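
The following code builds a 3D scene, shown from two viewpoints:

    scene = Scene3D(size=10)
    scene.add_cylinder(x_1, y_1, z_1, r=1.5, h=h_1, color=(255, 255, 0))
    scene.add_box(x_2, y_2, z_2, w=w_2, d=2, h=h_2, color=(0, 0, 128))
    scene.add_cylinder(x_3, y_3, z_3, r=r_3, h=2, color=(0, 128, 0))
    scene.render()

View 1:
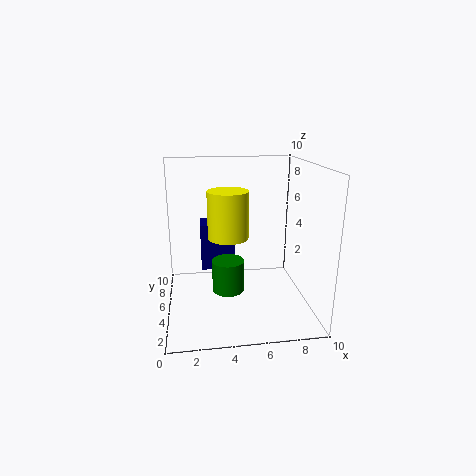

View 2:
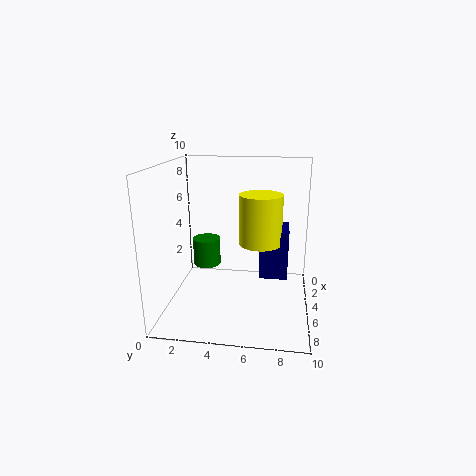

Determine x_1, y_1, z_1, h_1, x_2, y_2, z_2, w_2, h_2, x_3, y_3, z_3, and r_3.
x_1 = 4.5
y_1 = 6.5
z_1 = 4.5
h_1 = 3.5
x_2 = 2.5
y_2 = 6.5
z_2 = 2
w_2 = 2.5
h_2 = 3.5
x_3 = 4
y_3 = 2.5
z_3 = 2.5
r_3 = 1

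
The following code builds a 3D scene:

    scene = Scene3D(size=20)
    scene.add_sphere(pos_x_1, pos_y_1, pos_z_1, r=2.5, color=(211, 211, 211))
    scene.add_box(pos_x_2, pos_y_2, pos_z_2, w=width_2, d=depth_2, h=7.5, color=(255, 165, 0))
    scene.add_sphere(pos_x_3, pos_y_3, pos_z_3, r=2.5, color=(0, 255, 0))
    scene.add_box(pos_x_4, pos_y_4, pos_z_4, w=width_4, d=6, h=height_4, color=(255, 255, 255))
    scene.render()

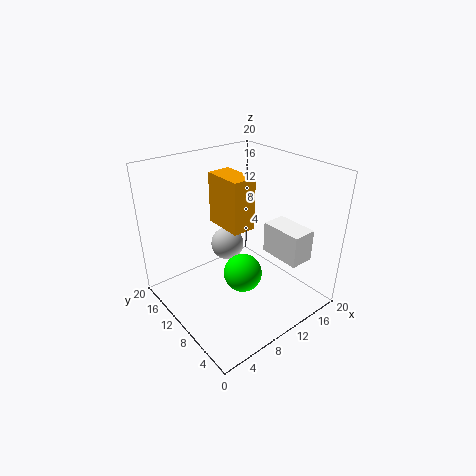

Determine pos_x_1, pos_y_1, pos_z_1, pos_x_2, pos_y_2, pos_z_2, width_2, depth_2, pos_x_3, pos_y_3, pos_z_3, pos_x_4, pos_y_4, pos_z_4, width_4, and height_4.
pos_x_1 = 11.5
pos_y_1 = 14.5
pos_z_1 = 6.5
pos_x_2 = 9.5
pos_y_2 = 10
pos_z_2 = 10.5
width_2 = 3.5
depth_2 = 6
pos_x_3 = 8
pos_y_3 = 6.5
pos_z_3 = 7
pos_x_4 = 14
pos_y_4 = 3
pos_z_4 = 7
width_4 = 3.5
height_4 = 4.5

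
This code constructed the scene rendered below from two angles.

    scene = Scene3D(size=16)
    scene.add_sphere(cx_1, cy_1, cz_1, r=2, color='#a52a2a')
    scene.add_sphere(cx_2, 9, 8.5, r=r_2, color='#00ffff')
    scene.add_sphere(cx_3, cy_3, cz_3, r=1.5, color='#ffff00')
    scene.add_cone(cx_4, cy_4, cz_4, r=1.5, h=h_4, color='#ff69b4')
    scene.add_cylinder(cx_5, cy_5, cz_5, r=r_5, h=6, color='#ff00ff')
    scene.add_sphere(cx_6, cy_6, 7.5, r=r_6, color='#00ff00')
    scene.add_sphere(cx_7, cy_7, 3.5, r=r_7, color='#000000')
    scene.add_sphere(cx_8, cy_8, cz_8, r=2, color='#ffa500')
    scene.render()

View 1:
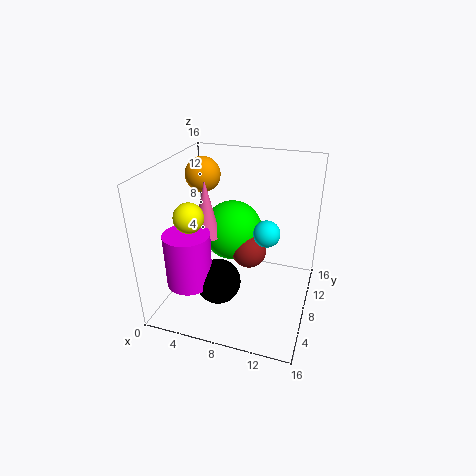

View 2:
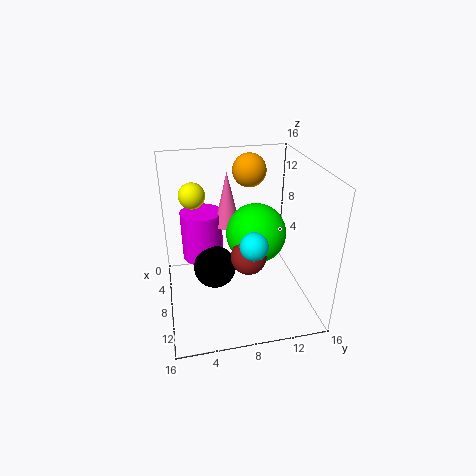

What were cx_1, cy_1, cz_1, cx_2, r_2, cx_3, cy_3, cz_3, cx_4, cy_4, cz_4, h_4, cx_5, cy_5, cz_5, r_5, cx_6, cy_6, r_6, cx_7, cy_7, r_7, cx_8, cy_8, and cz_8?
cx_1 = 9
cy_1 = 9
cz_1 = 6
cx_2 = 11
r_2 = 1.5
cx_3 = 4.5
cy_3 = 3.5
cz_3 = 12
cx_4 = 4.5
cy_4 = 7.5
cz_4 = 8
h_4 = 6.5
cx_5 = 3.5
cy_5 = 4.5
cz_5 = 3.5
r_5 = 2.5
cx_6 = 6.5
cy_6 = 10.5
r_6 = 3.5
cx_7 = 6.5
cy_7 = 5.5
r_7 = 2.5
cx_8 = 3
cy_8 = 10.5
cz_8 = 14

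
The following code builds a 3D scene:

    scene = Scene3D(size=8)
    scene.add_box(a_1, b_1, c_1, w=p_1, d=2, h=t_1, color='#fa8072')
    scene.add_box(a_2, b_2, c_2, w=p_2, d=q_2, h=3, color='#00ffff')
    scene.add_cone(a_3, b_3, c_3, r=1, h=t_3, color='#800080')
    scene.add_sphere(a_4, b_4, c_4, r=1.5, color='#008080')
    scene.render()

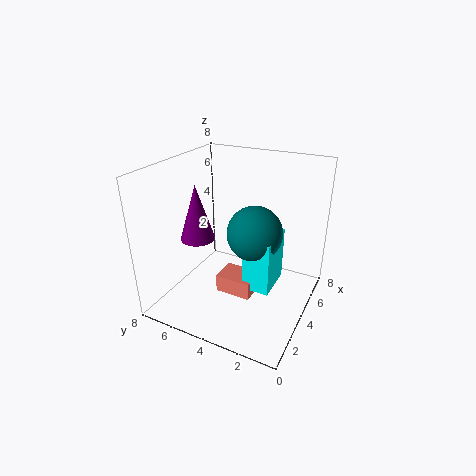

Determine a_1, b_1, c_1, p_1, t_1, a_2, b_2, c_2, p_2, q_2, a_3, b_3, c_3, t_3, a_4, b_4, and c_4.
a_1 = 2.75; b_1 = 2.75; c_1 = 1; p_1 = 1.5; t_1 = 1; a_2 = 3; b_2 = 1.75; c_2 = 1.5; p_2 = 2.25; q_2 = 1.5; a_3 = 3.75; b_3 = 6.5; c_3 = 3.5; t_3 = 3.25; a_4 = 4; b_4 = 3; c_4 = 4.5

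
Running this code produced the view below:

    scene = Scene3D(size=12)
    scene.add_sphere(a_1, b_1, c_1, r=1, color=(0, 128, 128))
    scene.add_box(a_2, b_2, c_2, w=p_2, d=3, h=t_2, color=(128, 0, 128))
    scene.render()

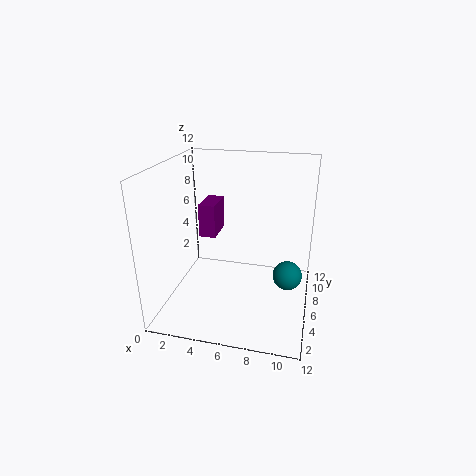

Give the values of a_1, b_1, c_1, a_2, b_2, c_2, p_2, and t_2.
a_1 = 10.5
b_1 = 2
c_1 = 5.5
a_2 = 2
b_2 = 7.5
c_2 = 5
p_2 = 1.5
t_2 = 3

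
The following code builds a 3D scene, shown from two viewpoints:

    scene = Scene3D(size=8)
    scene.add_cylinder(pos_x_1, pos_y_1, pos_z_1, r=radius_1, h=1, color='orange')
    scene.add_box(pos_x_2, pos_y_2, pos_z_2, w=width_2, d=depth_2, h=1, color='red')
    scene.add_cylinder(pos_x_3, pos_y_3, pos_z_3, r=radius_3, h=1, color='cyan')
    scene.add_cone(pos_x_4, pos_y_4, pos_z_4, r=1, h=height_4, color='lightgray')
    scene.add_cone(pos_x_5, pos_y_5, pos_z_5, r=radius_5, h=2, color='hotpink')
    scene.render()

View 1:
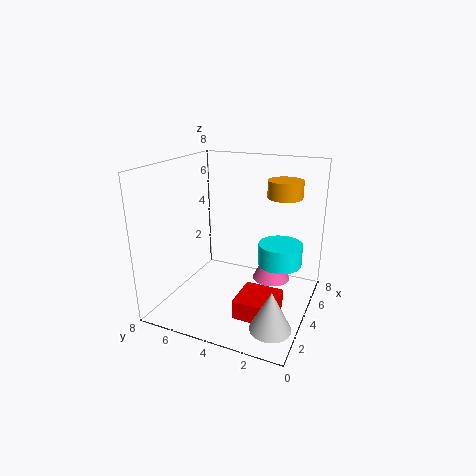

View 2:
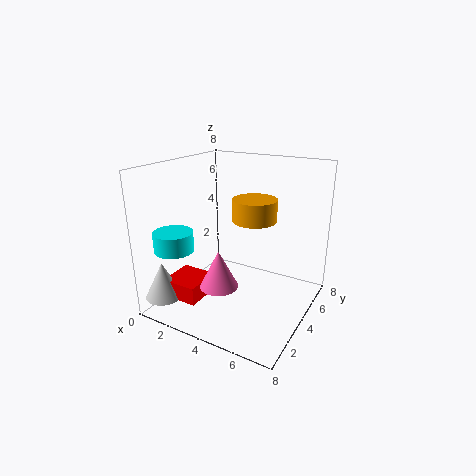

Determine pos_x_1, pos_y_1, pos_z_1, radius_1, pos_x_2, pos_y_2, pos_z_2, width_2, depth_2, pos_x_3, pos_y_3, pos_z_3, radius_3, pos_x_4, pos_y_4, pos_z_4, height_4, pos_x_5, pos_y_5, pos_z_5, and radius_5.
pos_x_1 = 6, pos_y_1 = 2, pos_z_1 = 6, radius_1 = 1, pos_x_2 = 1, pos_y_2 = 1, pos_z_2 = 1, width_2 = 2, depth_2 = 2, pos_x_3 = 2, pos_y_3 = 1, pos_z_3 = 4, radius_3 = 1, pos_x_4 = 1, pos_y_4 = 1, pos_z_4 = 1, height_4 = 2, pos_x_5 = 4, pos_y_5 = 2, pos_z_5 = 2, radius_5 = 1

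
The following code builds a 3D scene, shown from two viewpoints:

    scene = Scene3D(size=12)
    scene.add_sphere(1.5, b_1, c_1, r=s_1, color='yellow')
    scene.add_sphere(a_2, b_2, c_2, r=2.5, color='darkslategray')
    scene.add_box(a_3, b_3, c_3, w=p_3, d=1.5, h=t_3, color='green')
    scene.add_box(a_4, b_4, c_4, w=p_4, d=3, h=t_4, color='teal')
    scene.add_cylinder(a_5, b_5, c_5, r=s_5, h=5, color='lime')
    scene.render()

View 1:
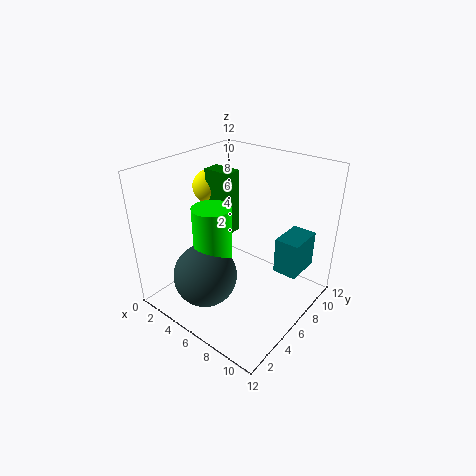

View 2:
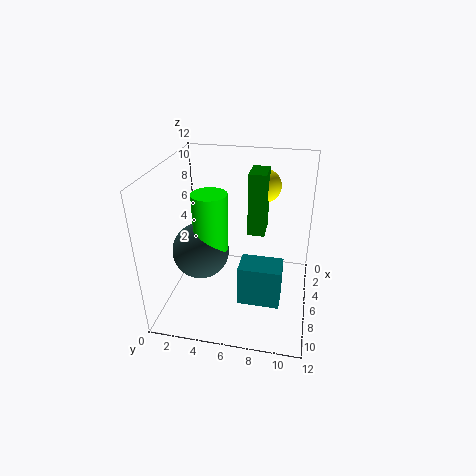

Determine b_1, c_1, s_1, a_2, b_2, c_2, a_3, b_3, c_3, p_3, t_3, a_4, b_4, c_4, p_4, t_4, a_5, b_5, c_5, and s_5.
b_1 = 7.5; c_1 = 9; s_1 = 1.5; a_2 = 5.5; b_2 = 2.5; c_2 = 4; a_3 = 2; b_3 = 6.5; c_3 = 5.5; p_3 = 2.5; t_3 = 5.5; a_4 = 9; b_4 = 7; c_4 = 3.5; p_4 = 2; t_4 = 3; a_5 = 5.5; b_5 = 3.5; c_5 = 4.5; s_5 = 1.5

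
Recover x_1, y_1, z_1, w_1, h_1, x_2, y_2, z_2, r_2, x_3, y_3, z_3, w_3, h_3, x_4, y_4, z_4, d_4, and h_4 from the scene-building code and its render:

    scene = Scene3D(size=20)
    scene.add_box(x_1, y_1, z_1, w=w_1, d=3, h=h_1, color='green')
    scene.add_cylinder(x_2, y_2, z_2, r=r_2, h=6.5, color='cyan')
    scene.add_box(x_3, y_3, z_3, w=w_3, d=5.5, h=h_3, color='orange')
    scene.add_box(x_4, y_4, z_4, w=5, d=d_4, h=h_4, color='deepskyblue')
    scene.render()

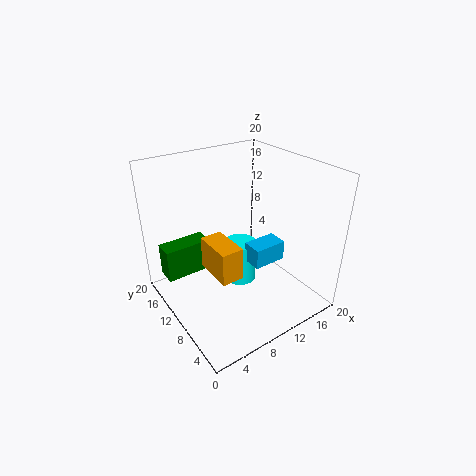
x_1 = 1.5, y_1 = 15.5, z_1 = 2.5, w_1 = 7, h_1 = 5, x_2 = 12.5, y_2 = 13, z_2 = 0.5, r_2 = 2.5, x_3 = 5, y_3 = 6, z_3 = 6.5, w_3 = 3, h_3 = 4.5, x_4 = 12, y_4 = 8, z_4 = 5, d_4 = 3, h_4 = 3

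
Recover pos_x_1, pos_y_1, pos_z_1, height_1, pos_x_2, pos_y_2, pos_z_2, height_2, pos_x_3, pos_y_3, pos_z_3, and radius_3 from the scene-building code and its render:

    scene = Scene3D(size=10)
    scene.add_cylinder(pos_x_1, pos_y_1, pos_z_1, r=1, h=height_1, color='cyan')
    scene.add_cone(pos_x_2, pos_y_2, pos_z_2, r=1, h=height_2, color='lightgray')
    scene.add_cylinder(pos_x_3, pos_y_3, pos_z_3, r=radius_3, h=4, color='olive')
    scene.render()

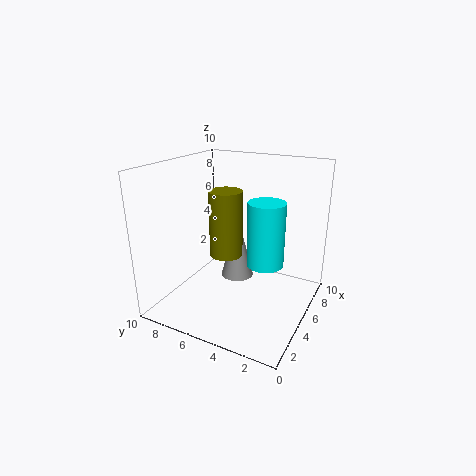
pos_x_1 = 1.5, pos_y_1 = 1.5, pos_z_1 = 5.5, height_1 = 3.5, pos_x_2 = 3, pos_y_2 = 4, pos_z_2 = 3.5, height_2 = 4, pos_x_3 = 2.5, pos_y_3 = 4.5, pos_z_3 = 5, radius_3 = 1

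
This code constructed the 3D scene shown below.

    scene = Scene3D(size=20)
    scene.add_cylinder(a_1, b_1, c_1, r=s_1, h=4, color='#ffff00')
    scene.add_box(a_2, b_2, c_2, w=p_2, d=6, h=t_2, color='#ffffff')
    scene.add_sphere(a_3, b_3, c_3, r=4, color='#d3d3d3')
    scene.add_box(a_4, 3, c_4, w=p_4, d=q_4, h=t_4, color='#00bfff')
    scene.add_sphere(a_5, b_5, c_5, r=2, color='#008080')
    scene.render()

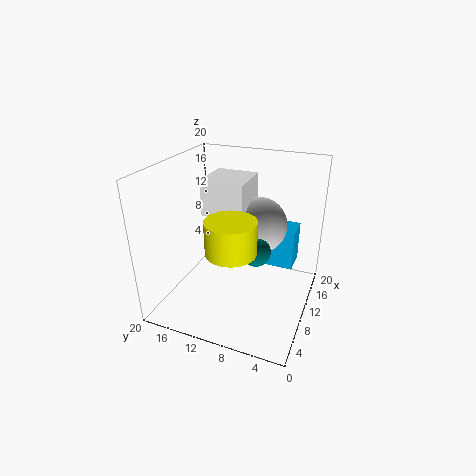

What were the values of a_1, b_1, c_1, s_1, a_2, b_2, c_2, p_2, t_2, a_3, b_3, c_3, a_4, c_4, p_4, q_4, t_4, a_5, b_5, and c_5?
a_1 = 3; b_1 = 8; c_1 = 12; s_1 = 3; a_2 = 9; b_2 = 9; c_2 = 13; p_2 = 6; t_2 = 5; a_3 = 13; b_3 = 8; c_3 = 11; a_4 = 14; c_4 = 4; p_4 = 4; q_4 = 5; t_4 = 6; a_5 = 9; b_5 = 7; c_5 = 9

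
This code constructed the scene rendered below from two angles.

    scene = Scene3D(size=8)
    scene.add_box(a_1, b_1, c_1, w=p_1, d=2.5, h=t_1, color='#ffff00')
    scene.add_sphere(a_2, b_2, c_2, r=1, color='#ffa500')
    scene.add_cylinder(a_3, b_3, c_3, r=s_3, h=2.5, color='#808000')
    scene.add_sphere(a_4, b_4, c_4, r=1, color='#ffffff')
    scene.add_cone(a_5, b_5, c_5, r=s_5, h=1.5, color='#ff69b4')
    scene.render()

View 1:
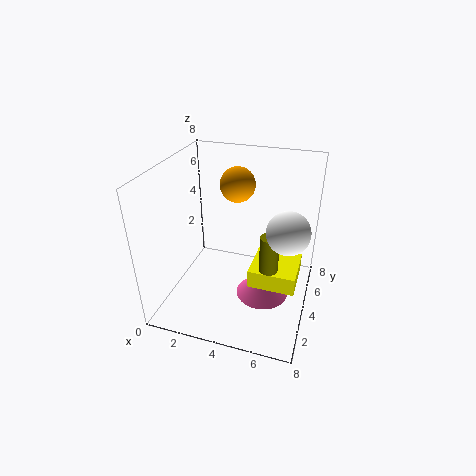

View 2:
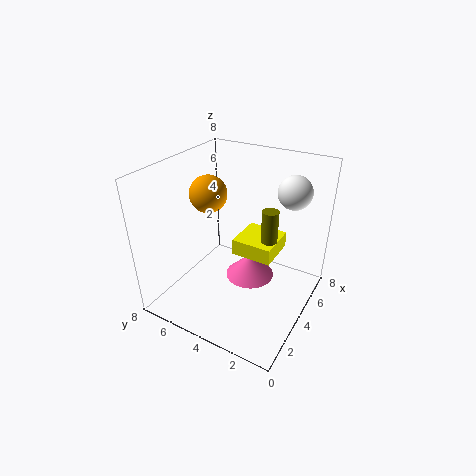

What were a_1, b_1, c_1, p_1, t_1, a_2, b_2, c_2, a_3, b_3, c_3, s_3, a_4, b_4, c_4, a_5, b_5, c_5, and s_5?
a_1 = 5, b_1 = 2.5, c_1 = 2, p_1 = 2.5, t_1 = 1, a_2 = 3.5, b_2 = 5.5, c_2 = 6.5, a_3 = 6, b_3 = 3, c_3 = 2.5, s_3 = 0.5, a_4 = 7, b_4 = 2, c_4 = 6, a_5 = 5.5, b_5 = 4, c_5 = 0.5, s_5 = 1.5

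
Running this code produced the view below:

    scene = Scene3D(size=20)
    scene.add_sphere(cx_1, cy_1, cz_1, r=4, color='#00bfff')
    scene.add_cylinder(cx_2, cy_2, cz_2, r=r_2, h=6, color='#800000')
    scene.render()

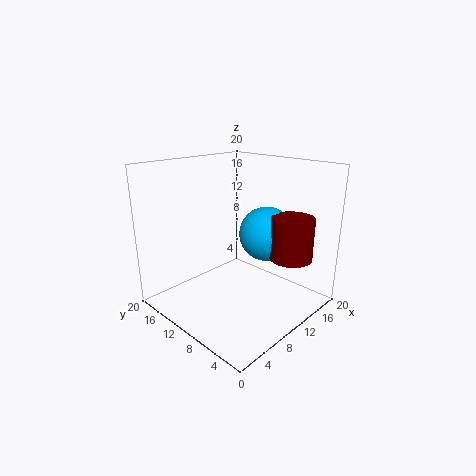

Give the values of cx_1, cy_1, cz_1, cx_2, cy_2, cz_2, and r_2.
cx_1 = 15
cy_1 = 9
cz_1 = 9.5
cx_2 = 15
cy_2 = 4.5
cz_2 = 7
r_2 = 3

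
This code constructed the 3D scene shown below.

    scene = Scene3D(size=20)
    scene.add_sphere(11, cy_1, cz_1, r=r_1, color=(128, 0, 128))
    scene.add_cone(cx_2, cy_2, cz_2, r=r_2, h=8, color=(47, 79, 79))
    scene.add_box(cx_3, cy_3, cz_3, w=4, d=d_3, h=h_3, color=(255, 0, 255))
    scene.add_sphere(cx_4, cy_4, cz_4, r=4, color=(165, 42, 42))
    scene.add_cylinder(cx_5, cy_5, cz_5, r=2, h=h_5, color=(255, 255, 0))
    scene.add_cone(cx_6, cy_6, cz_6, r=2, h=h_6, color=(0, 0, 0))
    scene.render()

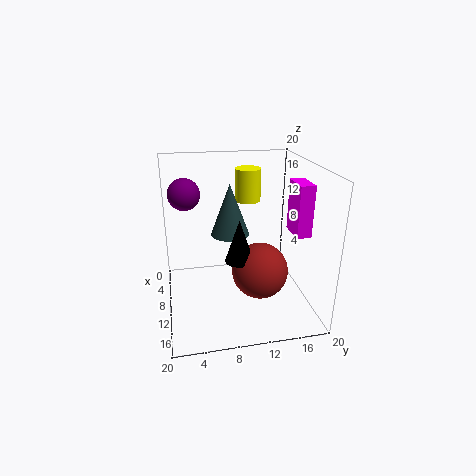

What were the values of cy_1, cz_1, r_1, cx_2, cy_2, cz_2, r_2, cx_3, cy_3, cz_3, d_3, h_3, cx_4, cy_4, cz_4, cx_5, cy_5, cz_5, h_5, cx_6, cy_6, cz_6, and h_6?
cy_1 = 3
cz_1 = 17
r_1 = 2
cx_2 = 4
cy_2 = 10
cz_2 = 8
r_2 = 3
cx_3 = 10
cy_3 = 17
cz_3 = 11
d_3 = 2
h_3 = 7
cx_4 = 11
cy_4 = 13
cz_4 = 5
cx_5 = 3
cy_5 = 13
cz_5 = 13
h_5 = 5
cx_6 = 11
cy_6 = 10
cz_6 = 7
h_6 = 6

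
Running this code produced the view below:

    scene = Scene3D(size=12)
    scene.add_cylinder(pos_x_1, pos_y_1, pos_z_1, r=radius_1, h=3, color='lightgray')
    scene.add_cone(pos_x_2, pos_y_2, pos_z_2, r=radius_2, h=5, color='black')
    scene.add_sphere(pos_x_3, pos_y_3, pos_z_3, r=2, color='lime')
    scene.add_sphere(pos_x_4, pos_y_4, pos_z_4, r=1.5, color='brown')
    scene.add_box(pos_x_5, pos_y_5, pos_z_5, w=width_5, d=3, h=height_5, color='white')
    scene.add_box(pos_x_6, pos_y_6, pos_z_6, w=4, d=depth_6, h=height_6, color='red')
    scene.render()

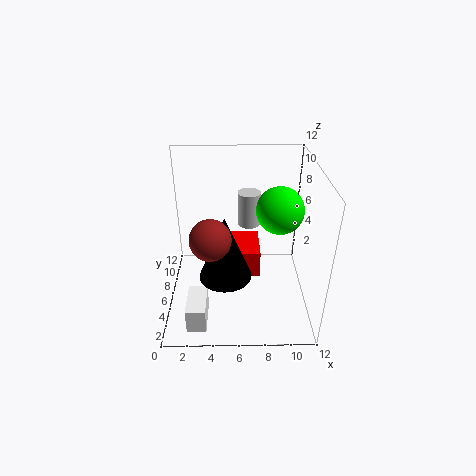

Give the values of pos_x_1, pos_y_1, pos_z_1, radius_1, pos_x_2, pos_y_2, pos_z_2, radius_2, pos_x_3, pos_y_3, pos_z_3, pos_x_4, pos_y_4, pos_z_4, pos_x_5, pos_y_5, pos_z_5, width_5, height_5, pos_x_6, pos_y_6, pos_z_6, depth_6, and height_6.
pos_x_1 = 7, pos_y_1 = 8.5, pos_z_1 = 6, radius_1 = 1, pos_x_2 = 5, pos_y_2 = 3, pos_z_2 = 4.5, radius_2 = 2, pos_x_3 = 9.5, pos_y_3 = 7, pos_z_3 = 8, pos_x_4 = 4, pos_y_4 = 2.5, pos_z_4 = 8, pos_x_5 = 2, pos_y_5 = 0.5, pos_z_5 = 1, width_5 = 1.5, height_5 = 2, pos_x_6 = 4, pos_y_6 = 6.5, pos_z_6 = 1.5, depth_6 = 4, height_6 = 2.5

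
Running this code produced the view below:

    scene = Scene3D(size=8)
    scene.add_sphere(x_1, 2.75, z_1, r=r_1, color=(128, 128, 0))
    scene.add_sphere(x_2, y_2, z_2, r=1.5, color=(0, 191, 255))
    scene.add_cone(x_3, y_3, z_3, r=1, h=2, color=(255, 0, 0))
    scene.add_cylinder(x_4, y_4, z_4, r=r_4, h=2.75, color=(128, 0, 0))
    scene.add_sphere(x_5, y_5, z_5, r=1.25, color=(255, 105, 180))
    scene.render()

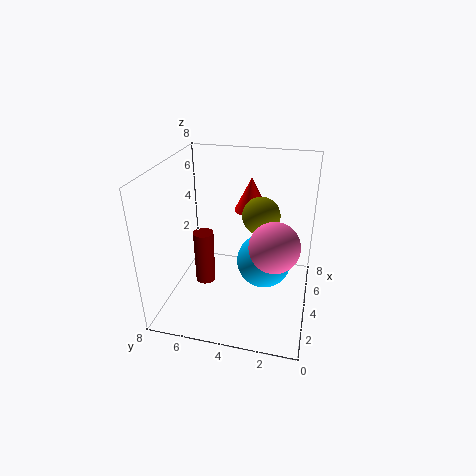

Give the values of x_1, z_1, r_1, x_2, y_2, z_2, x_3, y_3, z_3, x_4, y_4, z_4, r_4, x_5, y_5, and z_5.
x_1 = 4
z_1 = 5.5
r_1 = 1
x_2 = 4
y_2 = 2.5
z_2 = 2.75
x_3 = 6.25
y_3 = 3.75
z_3 = 4.75
x_4 = 2
y_4 = 5.25
z_4 = 2.5
r_4 = 0.5
x_5 = 2.25
y_5 = 1.75
z_5 = 4.75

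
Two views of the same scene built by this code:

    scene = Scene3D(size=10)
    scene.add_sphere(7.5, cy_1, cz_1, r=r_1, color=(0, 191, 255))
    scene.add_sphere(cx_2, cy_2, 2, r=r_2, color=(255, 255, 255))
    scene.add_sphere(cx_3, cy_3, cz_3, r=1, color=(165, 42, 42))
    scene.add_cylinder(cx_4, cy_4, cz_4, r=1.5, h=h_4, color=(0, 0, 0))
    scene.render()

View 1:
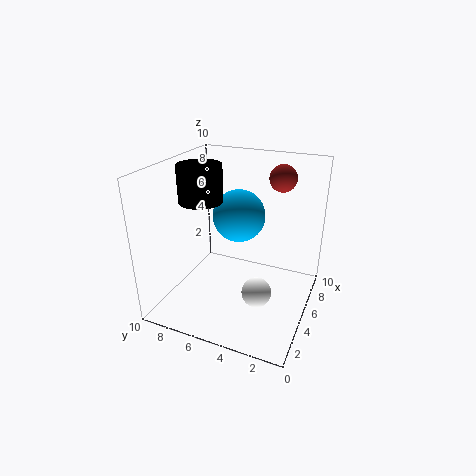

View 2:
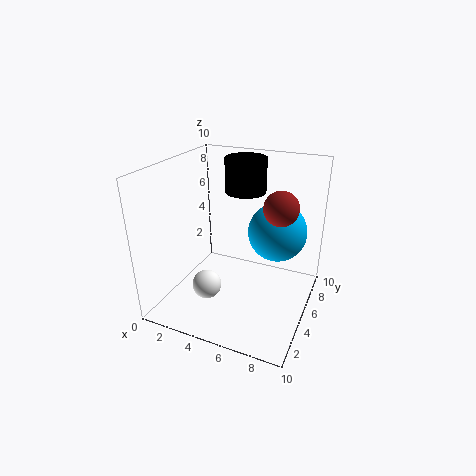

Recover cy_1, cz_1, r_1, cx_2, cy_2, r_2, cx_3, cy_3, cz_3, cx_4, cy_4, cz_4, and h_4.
cy_1 = 6
cz_1 = 5.5
r_1 = 2
cx_2 = 3.5
cy_2 = 3
r_2 = 1
cx_3 = 8.5
cy_3 = 3
cz_3 = 8.5
cx_4 = 4.5
cy_4 = 7.5
cz_4 = 7.5
h_4 = 2.5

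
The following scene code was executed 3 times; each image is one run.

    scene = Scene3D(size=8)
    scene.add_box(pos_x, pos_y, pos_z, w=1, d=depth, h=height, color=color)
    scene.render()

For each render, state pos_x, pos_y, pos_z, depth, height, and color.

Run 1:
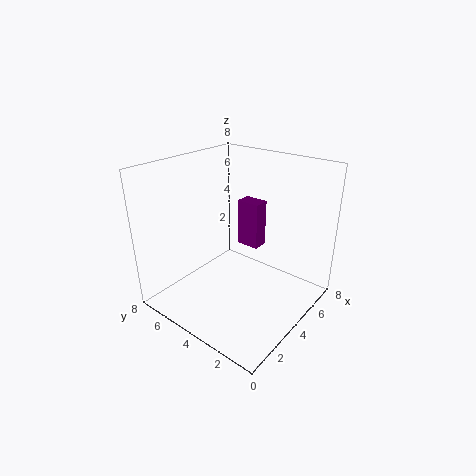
pos_x = 6.5; pos_y = 4.5; pos_z = 2; depth = 1.5; height = 3; color = 'purple'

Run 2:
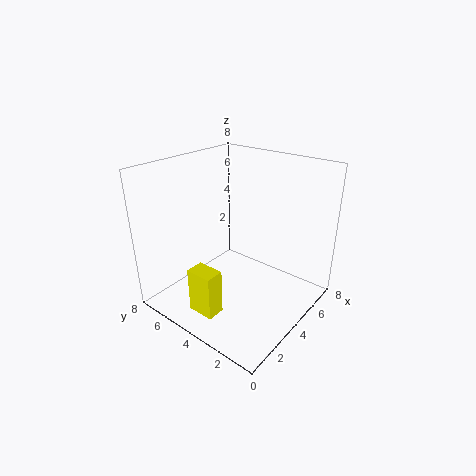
pos_x = 1; pos_y = 3.5; pos_z = 0.5; depth = 1.5; height = 2.5; color = 'yellow'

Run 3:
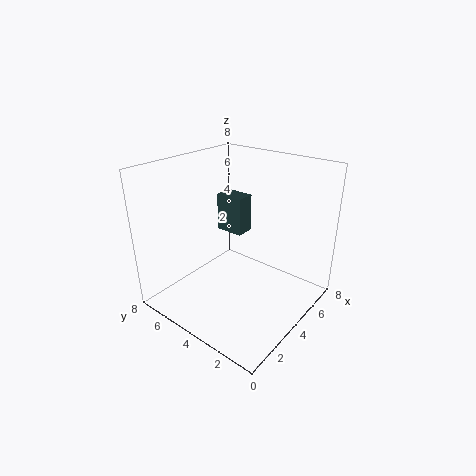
pos_x = 3.5; pos_y = 3.5; pos_z = 4.5; depth = 1.5; height = 2; color = 'darkslategray'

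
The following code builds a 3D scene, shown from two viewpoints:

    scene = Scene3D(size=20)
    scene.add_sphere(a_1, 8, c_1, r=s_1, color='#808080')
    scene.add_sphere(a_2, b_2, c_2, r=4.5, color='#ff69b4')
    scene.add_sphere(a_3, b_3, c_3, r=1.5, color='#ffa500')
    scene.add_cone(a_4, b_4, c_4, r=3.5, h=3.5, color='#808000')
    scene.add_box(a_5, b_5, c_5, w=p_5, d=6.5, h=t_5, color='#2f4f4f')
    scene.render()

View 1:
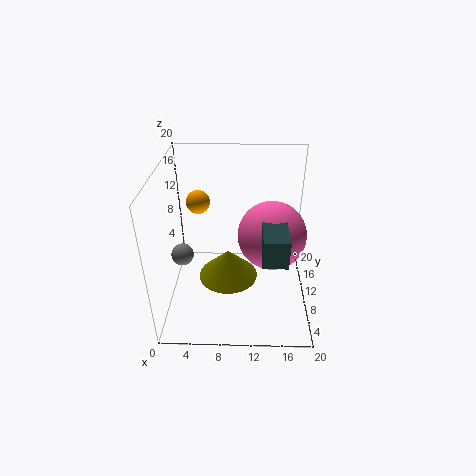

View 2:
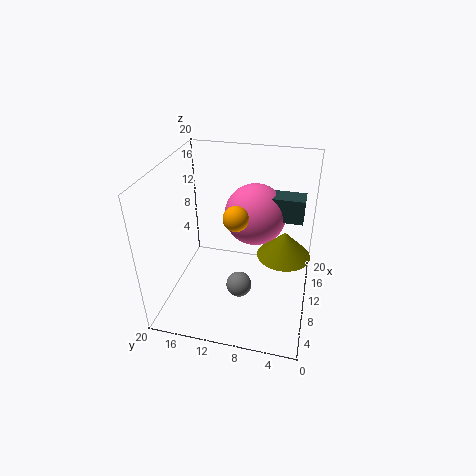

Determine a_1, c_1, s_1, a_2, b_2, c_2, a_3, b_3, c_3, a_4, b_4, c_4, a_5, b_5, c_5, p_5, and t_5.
a_1 = 2.5; c_1 = 8.5; s_1 = 1.5; a_2 = 14.5; b_2 = 8.5; c_2 = 11.5; a_3 = 5; b_3 = 9; c_3 = 16; a_4 = 9; b_4 = 3.5; c_4 = 9; a_5 = 13; b_5 = 1.5; c_5 = 11.5; p_5 = 3; t_5 = 3.5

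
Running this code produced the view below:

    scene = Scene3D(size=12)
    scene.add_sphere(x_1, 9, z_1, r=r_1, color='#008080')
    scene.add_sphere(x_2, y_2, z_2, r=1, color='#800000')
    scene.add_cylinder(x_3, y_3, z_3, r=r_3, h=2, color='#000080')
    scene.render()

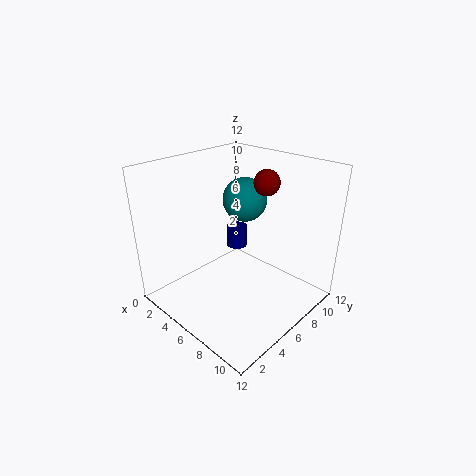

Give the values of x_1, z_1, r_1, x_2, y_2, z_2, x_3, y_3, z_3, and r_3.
x_1 = 4
z_1 = 8
r_1 = 2
x_2 = 8
y_2 = 7
z_2 = 11
x_3 = 3
y_3 = 9
z_3 = 3
r_3 = 1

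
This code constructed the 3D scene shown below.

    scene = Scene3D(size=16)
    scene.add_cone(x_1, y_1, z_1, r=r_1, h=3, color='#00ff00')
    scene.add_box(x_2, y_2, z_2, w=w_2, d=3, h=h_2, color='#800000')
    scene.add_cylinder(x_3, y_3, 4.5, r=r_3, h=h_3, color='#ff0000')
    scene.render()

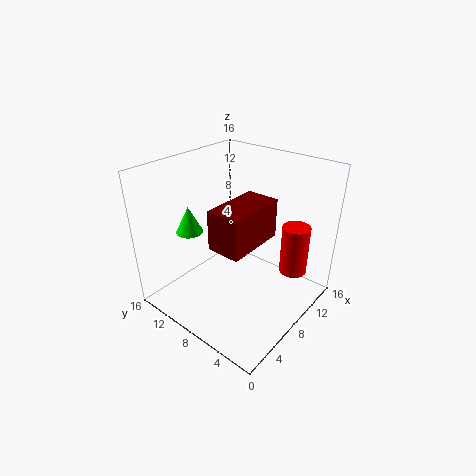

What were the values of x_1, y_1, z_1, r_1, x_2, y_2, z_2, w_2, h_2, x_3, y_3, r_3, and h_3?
x_1 = 5; y_1 = 12.5; z_1 = 8.5; r_1 = 1.5; x_2 = 0.5; y_2 = 2; z_2 = 11.5; w_2 = 5.5; h_2 = 3.5; x_3 = 11; y_3 = 2.5; r_3 = 1.5; h_3 = 5.5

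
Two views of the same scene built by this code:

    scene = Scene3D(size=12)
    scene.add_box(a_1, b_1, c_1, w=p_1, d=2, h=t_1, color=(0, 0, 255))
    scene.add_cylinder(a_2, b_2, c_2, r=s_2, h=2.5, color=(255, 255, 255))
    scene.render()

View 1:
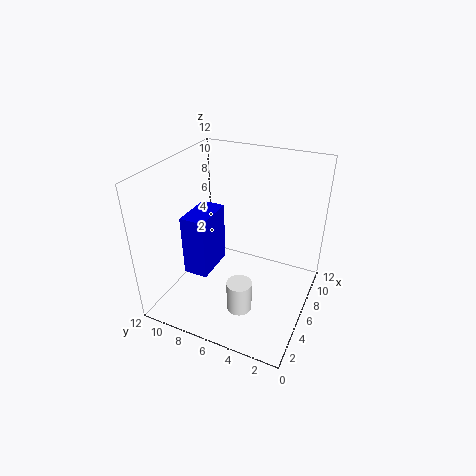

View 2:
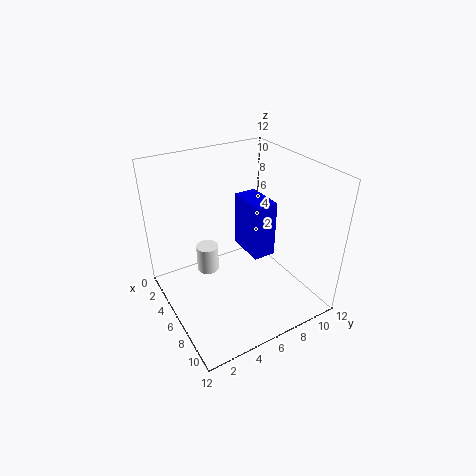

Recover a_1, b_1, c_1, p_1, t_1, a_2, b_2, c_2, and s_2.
a_1 = 3, b_1 = 7.5, c_1 = 3.5, p_1 = 3.5, t_1 = 5, a_2 = 3, b_2 = 4.5, c_2 = 1.5, s_2 = 1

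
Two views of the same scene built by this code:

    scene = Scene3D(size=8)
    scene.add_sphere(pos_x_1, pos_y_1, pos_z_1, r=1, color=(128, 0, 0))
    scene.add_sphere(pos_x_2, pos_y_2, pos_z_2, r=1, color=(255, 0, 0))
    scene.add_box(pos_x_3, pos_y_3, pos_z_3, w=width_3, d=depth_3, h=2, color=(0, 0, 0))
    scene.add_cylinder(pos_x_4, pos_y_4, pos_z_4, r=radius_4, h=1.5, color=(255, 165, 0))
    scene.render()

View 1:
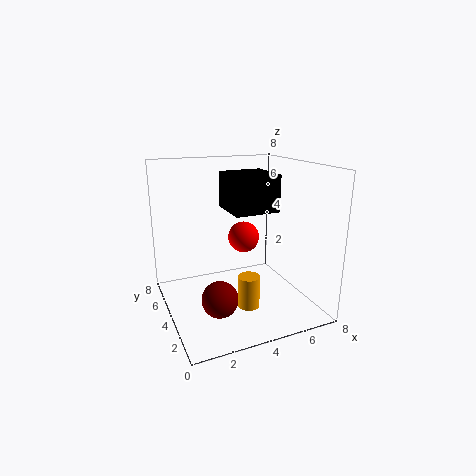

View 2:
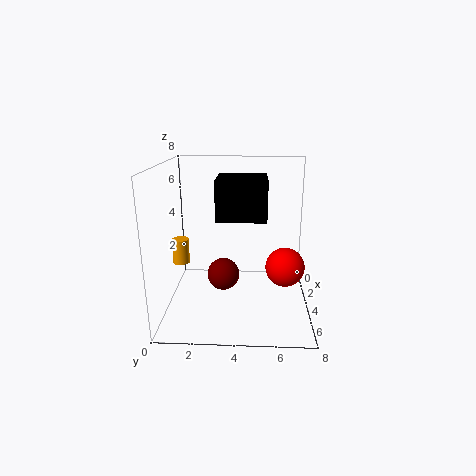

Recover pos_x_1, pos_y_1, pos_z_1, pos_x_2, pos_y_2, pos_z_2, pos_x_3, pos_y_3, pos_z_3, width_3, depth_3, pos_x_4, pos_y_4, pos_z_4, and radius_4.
pos_x_1 = 2.5; pos_y_1 = 3; pos_z_1 = 1; pos_x_2 = 5.5; pos_y_2 = 6.5; pos_z_2 = 3; pos_x_3 = 3.5; pos_y_3 = 3; pos_z_3 = 5.5; width_3 = 2.5; depth_3 = 2.5; pos_x_4 = 3; pos_y_4 = 0.5; pos_z_4 = 2; radius_4 = 0.5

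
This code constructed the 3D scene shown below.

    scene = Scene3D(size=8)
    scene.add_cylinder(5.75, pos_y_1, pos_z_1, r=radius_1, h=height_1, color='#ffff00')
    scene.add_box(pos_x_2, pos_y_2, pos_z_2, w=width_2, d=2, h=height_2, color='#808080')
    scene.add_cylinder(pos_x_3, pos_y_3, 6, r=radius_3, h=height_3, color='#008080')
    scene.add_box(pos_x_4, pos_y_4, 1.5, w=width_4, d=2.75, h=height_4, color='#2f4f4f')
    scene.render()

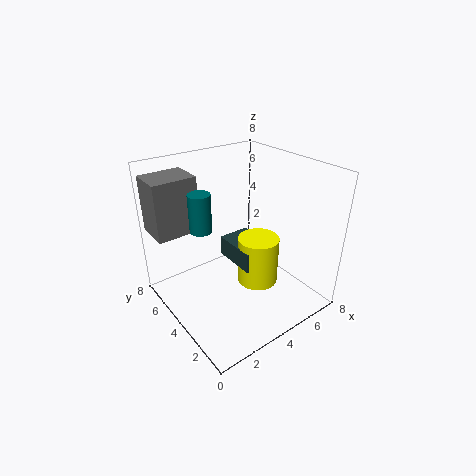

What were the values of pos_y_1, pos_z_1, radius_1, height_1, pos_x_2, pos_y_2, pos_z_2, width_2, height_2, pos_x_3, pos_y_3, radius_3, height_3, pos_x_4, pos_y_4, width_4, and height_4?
pos_y_1 = 4.25; pos_z_1 = 0.25; radius_1 = 1.25; height_1 = 3; pos_x_2 = 0.25; pos_y_2 = 6; pos_z_2 = 4; width_2 = 2.5; height_2 = 3.25; pos_x_3 = 1; pos_y_3 = 2.75; radius_3 = 0.5; height_3 = 1.75; pos_x_4 = 4.5; pos_y_4 = 3.75; width_4 = 2; height_4 = 1.25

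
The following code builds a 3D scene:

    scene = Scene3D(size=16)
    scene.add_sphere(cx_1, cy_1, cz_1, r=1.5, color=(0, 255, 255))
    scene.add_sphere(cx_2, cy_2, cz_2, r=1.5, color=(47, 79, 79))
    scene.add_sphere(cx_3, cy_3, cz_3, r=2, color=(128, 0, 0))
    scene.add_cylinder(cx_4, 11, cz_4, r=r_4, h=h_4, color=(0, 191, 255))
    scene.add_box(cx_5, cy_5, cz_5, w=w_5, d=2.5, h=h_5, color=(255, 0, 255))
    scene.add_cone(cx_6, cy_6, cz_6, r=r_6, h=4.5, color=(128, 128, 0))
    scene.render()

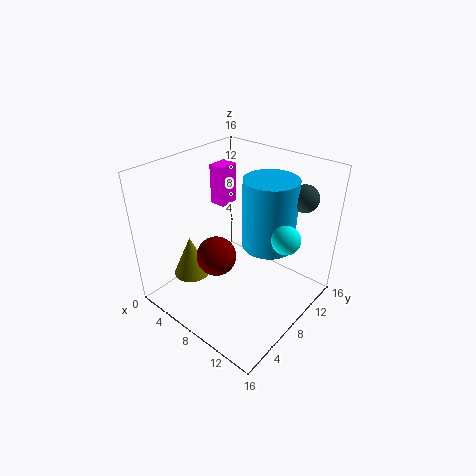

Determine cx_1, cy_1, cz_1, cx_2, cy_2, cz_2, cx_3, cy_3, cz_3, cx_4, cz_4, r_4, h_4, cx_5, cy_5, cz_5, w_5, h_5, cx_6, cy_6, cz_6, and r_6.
cx_1 = 13.5
cy_1 = 9
cz_1 = 9.5
cx_2 = 13
cy_2 = 13
cz_2 = 12.5
cx_3 = 8.5
cy_3 = 4
cz_3 = 8
cx_4 = 10
cz_4 = 6.5
r_4 = 3
h_4 = 8
cx_5 = 1
cy_5 = 11
cz_5 = 9
w_5 = 2
h_5 = 5
cx_6 = 4.5
cy_6 = 4
cz_6 = 4
r_6 = 2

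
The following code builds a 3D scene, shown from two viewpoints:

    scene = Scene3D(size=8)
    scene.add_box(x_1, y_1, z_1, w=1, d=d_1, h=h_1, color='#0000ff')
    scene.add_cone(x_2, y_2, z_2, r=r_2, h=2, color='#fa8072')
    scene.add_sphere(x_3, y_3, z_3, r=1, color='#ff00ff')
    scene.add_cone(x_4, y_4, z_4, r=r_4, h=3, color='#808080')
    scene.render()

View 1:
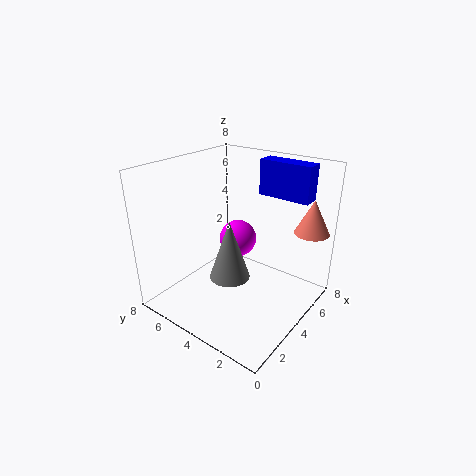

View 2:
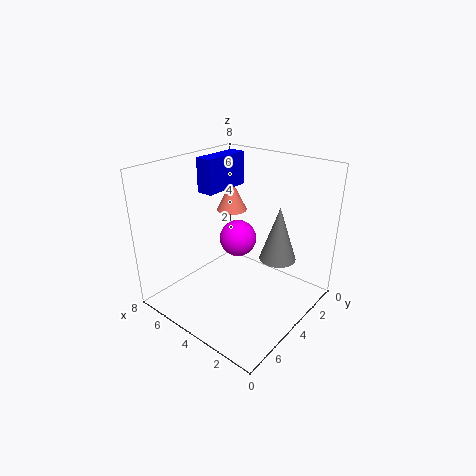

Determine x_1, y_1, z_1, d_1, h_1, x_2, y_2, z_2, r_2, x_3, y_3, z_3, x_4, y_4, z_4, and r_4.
x_1 = 6
y_1 = 1
z_1 = 6
d_1 = 3
h_1 = 2
x_2 = 7
y_2 = 1
z_2 = 4
r_2 = 1
x_3 = 4
y_3 = 4
z_3 = 4
x_4 = 2
y_4 = 3
z_4 = 3
r_4 = 1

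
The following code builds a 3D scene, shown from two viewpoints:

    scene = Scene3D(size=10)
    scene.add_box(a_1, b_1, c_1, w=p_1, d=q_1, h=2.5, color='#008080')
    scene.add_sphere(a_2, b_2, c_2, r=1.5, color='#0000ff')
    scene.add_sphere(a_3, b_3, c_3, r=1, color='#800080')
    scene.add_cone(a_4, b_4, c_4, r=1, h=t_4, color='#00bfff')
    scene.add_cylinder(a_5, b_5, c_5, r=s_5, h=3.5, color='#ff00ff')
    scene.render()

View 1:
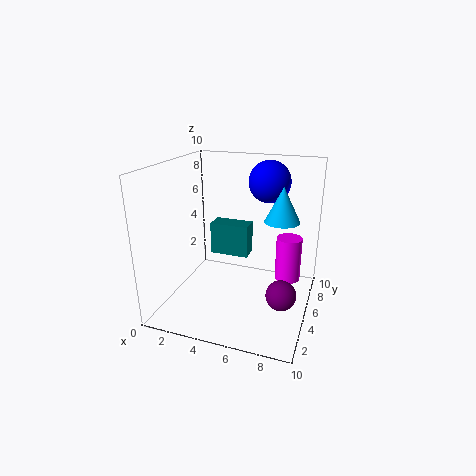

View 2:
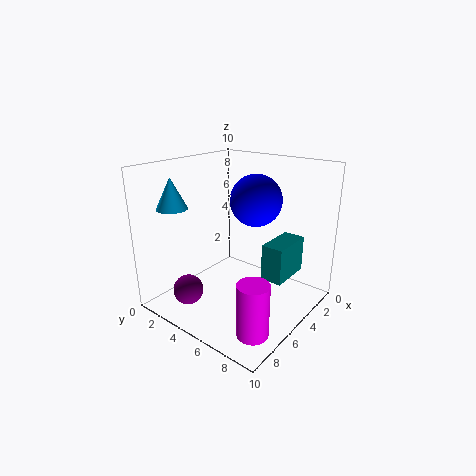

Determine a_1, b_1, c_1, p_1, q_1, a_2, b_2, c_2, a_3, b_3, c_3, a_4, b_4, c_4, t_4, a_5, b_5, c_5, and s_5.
a_1 = 2, b_1 = 7, c_1 = 2.5, p_1 = 3, q_1 = 1.5, a_2 = 6.5, b_2 = 7.5, c_2 = 8.5, a_3 = 8.5, b_3 = 3.5, c_3 = 2, a_4 = 8.5, b_4 = 2.5, c_4 = 7.5, t_4 = 2, a_5 = 8, b_5 = 8.5, c_5 = 0.5, s_5 = 1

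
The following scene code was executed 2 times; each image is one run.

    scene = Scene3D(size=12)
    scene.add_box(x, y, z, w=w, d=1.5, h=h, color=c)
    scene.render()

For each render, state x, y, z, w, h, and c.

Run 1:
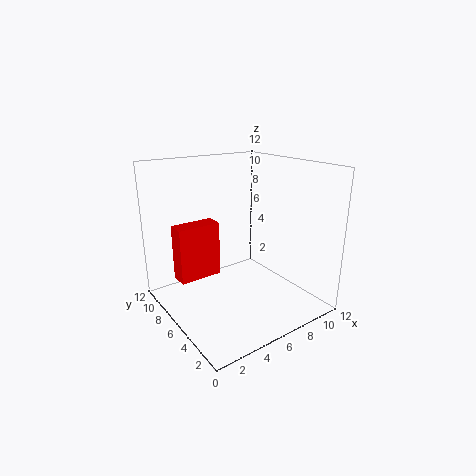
x = 1, y = 6.5, z = 3, w = 3.5, h = 4.5, c = 'red'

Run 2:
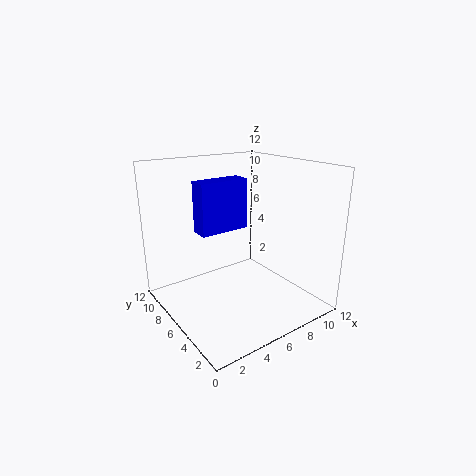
x = 2.5, y = 5.5, z = 7, w = 4, h = 4, c = 'blue'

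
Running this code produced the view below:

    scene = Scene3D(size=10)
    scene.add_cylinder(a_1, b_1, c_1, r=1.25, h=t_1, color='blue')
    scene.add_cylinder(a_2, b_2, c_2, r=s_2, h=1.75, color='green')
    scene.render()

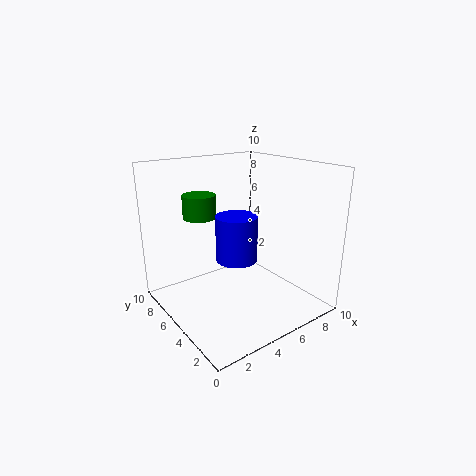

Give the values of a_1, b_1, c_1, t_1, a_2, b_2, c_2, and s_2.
a_1 = 3.25, b_1 = 2.75, c_1 = 4.75, t_1 = 2.75, a_2 = 4, b_2 = 8.5, c_2 = 5.75, s_2 = 1.25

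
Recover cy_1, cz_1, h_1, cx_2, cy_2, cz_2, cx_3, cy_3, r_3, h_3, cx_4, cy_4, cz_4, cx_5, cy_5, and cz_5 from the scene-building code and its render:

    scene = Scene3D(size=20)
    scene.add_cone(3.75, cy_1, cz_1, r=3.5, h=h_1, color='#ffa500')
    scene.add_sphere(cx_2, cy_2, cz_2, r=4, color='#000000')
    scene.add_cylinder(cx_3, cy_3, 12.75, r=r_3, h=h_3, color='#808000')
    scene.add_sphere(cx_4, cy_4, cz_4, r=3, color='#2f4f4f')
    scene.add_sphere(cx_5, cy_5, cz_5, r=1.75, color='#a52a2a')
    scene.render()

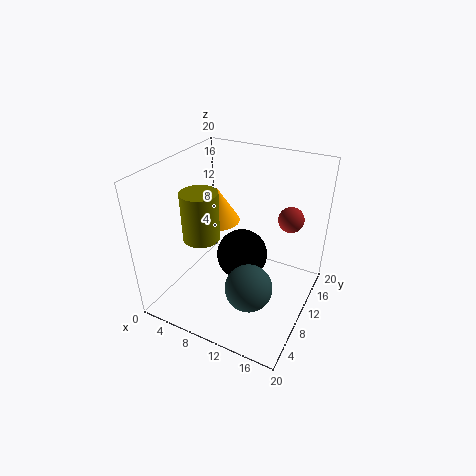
cy_1 = 15; cz_1 = 8.75; h_1 = 5.5; cx_2 = 8.5; cy_2 = 14.25; cz_2 = 4; cx_3 = 8; cy_3 = 4.25; r_3 = 2.25; h_3 = 6; cx_4 = 14.25; cy_4 = 4.75; cz_4 = 6.75; cx_5 = 16.25; cy_5 = 13.5; cz_5 = 12.75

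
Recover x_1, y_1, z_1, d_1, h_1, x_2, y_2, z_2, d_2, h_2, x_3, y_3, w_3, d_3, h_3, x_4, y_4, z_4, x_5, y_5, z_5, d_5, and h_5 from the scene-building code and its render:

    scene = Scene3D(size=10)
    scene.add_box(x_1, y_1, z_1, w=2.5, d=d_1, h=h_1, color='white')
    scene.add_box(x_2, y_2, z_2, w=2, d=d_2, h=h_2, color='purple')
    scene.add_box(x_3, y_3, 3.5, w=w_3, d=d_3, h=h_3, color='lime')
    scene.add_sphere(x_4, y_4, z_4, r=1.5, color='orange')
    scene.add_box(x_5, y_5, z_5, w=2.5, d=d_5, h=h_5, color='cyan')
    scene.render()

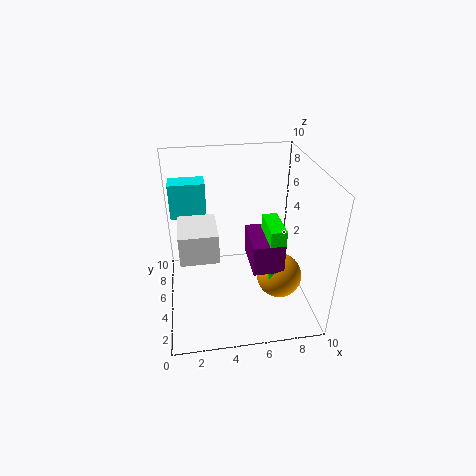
x_1 = 1
y_1 = 3
z_1 = 4.5
d_1 = 3
h_1 = 2
x_2 = 5.5
y_2 = 2
z_2 = 4
d_2 = 3
h_2 = 2
x_3 = 6.5
y_3 = 2
w_3 = 1
d_3 = 2.5
h_3 = 3.5
x_4 = 7.5
y_4 = 3
z_4 = 3
x_5 = 0.5
y_5 = 6.5
z_5 = 6
d_5 = 1.5
h_5 = 2.5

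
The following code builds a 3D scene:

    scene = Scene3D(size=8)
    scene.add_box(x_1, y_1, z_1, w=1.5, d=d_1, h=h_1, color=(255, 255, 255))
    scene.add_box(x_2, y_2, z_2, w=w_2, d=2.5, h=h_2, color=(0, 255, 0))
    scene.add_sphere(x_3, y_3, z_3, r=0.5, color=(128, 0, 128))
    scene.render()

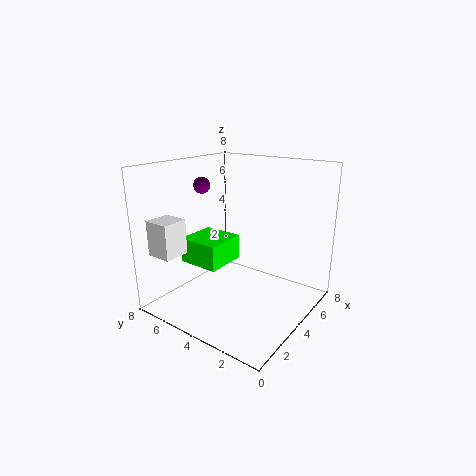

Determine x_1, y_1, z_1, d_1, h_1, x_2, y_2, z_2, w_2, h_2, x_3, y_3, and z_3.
x_1 = 1
y_1 = 6.5
z_1 = 3
d_1 = 1.5
h_1 = 2
x_2 = 3
y_2 = 5
z_2 = 2
w_2 = 2.5
h_2 = 1.5
x_3 = 4.5
y_3 = 7
z_3 = 6.5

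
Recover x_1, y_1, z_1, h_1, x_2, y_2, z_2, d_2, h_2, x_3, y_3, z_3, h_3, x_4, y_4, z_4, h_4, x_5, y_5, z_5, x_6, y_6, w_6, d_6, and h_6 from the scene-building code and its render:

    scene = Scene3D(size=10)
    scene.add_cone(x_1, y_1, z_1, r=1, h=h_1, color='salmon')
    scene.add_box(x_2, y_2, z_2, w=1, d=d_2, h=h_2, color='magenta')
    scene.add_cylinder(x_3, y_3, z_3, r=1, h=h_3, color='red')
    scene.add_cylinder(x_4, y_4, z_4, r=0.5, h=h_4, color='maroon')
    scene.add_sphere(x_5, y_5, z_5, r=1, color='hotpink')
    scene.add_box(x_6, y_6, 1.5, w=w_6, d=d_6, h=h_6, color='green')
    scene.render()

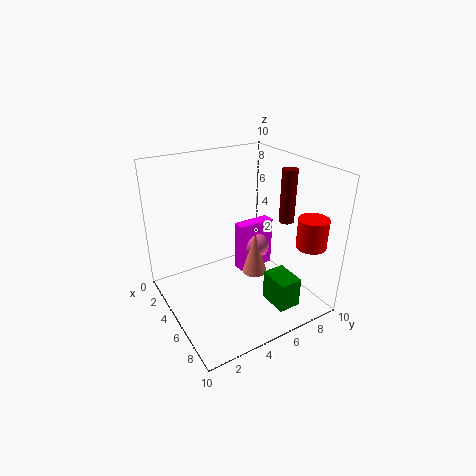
x_1 = 3.5; y_1 = 7.5; z_1 = 0.5; h_1 = 3.5; x_2 = 2; y_2 = 6.5; z_2 = 0.5; d_2 = 3; h_2 = 4; x_3 = 8.5; y_3 = 8.5; z_3 = 5; h_3 = 2; x_4 = 7; y_4 = 7.5; z_4 = 6.5; h_4 = 3.5; x_5 = 3; y_5 = 8; z_5 = 2.5; x_6 = 7.5; y_6 = 5.5; w_6 = 2; d_6 = 1.5; h_6 = 2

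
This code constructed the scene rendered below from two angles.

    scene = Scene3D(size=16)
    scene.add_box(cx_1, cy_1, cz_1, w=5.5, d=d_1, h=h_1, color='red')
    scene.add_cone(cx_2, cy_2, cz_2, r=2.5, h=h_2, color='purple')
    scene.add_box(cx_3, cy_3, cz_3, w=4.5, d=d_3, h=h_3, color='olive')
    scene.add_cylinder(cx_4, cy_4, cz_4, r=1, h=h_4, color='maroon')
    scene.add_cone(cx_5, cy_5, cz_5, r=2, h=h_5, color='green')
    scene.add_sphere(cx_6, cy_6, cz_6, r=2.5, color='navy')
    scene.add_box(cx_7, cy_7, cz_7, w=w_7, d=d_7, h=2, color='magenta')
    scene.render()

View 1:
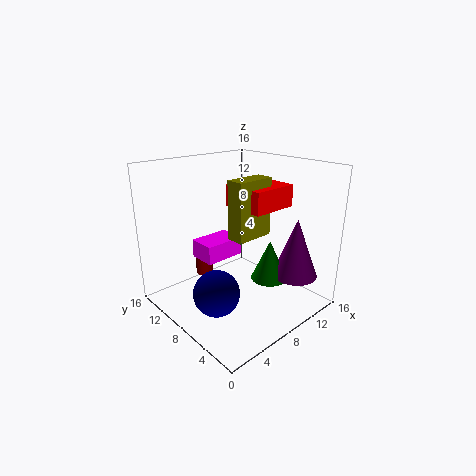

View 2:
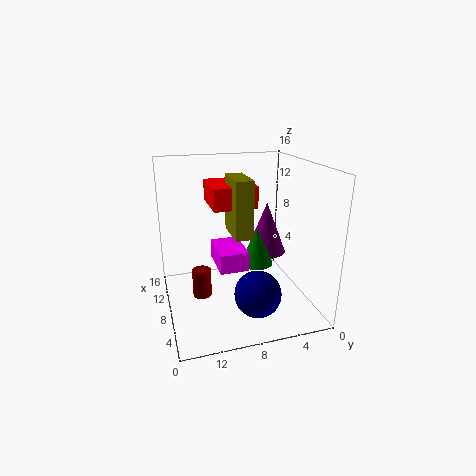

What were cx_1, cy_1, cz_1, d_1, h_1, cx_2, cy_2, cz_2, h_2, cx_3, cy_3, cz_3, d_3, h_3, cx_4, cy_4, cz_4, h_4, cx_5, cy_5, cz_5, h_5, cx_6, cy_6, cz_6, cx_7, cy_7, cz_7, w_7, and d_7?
cx_1 = 8.5, cy_1 = 5.5, cz_1 = 11, d_1 = 5, h_1 = 2.5, cx_2 = 12, cy_2 = 3, cz_2 = 4, h_2 = 6.5, cx_3 = 7, cy_3 = 6.5, cz_3 = 8, d_3 = 2, h_3 = 6.5, cx_4 = 6.5, cy_4 = 12.5, cz_4 = 2.5, h_4 = 3, cx_5 = 10, cy_5 = 5, cz_5 = 3.5, h_5 = 4.5, cx_6 = 4, cy_6 = 7, cz_6 = 3, cx_7 = 4, cy_7 = 8, cz_7 = 6, w_7 = 4.5, d_7 = 3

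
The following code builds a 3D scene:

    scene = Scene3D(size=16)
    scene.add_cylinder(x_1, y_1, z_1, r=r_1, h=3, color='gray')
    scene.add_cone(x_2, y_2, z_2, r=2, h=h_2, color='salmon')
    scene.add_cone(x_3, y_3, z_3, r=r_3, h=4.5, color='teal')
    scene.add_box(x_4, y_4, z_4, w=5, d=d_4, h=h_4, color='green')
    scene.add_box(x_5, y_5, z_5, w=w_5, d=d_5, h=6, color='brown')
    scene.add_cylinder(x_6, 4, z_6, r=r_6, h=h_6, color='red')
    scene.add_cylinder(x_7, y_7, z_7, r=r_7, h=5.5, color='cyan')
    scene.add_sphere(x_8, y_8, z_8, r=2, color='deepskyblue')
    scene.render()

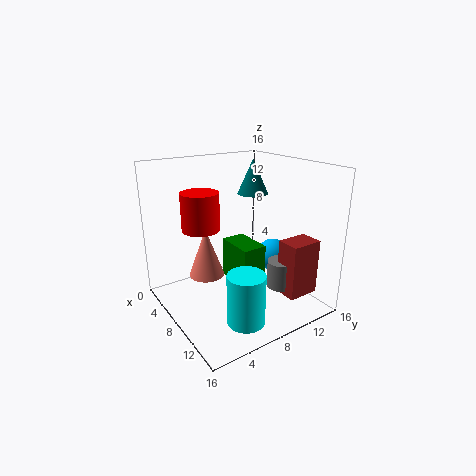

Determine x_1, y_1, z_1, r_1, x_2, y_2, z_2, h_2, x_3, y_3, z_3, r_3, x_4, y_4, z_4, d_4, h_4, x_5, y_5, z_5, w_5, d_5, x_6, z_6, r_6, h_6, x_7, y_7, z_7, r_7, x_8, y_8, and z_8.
x_1 = 12; y_1 = 11; z_1 = 3; r_1 = 1.5; x_2 = 6; y_2 = 5; z_2 = 3.5; h_2 = 5.5; x_3 = 2.5; y_3 = 14; z_3 = 11; r_3 = 2; x_4 = 3; y_4 = 9; z_4 = 1; d_4 = 3; h_4 = 5; x_5 = 12; y_5 = 10.5; z_5 = 2.5; w_5 = 2.5; d_5 = 3.5; x_6 = 7; z_6 = 9.5; r_6 = 2; h_6 = 4; x_7 = 12.5; y_7 = 6; z_7 = 0.5; r_7 = 2; x_8 = 7; y_8 = 14; z_8 = 4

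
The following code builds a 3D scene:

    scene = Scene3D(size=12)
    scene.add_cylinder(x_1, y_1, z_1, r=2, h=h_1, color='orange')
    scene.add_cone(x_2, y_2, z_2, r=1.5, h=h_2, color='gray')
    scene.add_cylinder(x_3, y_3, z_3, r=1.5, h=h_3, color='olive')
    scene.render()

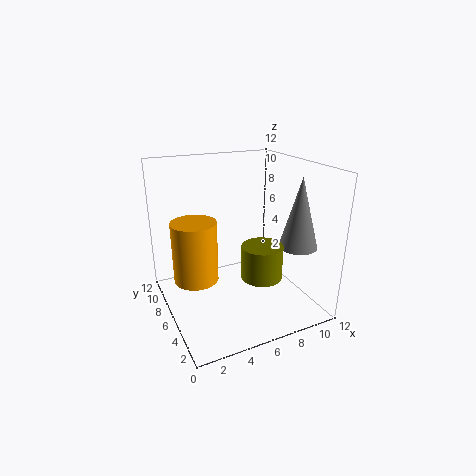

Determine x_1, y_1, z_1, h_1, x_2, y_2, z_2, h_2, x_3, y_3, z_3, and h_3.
x_1 = 3; y_1 = 8.5; z_1 = 1.5; h_1 = 5.5; x_2 = 9.5; y_2 = 2.5; z_2 = 6; h_2 = 5.5; x_3 = 6; y_3 = 2; z_3 = 4.5; h_3 = 2.5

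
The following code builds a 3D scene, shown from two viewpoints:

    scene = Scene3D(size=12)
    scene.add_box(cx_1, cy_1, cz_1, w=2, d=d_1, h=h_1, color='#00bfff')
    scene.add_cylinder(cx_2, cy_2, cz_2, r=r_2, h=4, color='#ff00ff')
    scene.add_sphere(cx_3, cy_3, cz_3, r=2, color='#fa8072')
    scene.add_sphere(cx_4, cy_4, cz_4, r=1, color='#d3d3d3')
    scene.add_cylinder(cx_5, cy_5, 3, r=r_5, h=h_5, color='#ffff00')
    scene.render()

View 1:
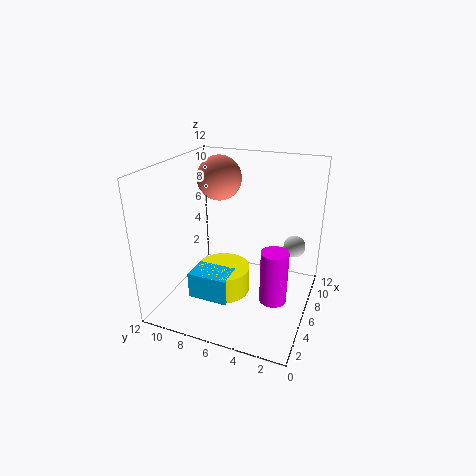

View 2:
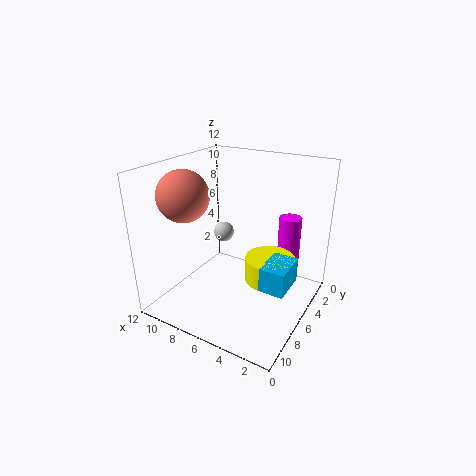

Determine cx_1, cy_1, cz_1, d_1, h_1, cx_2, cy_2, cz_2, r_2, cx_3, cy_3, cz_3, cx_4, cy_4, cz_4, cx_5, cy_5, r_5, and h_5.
cx_1 = 1; cy_1 = 5; cz_1 = 3; d_1 = 3; h_1 = 2; cx_2 = 3; cy_2 = 2; cz_2 = 3; r_2 = 1; cx_3 = 9; cy_3 = 9; cz_3 = 10; cx_4 = 10; cy_4 = 2; cz_4 = 4; cx_5 = 3; cy_5 = 6; r_5 = 2; h_5 = 2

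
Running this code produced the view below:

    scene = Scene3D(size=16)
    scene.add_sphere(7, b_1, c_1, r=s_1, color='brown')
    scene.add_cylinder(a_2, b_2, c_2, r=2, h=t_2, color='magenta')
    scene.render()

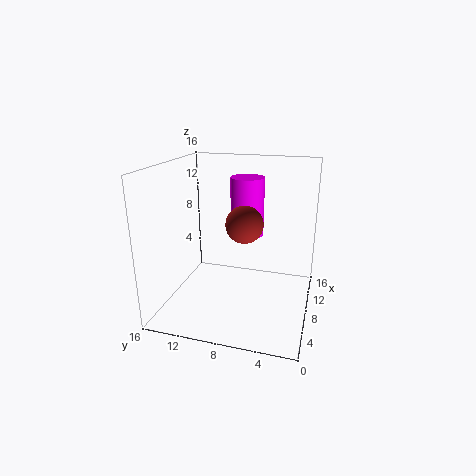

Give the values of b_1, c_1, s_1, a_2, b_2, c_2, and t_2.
b_1 = 7; c_1 = 10; s_1 = 2; a_2 = 12; b_2 = 8; c_2 = 7; t_2 = 7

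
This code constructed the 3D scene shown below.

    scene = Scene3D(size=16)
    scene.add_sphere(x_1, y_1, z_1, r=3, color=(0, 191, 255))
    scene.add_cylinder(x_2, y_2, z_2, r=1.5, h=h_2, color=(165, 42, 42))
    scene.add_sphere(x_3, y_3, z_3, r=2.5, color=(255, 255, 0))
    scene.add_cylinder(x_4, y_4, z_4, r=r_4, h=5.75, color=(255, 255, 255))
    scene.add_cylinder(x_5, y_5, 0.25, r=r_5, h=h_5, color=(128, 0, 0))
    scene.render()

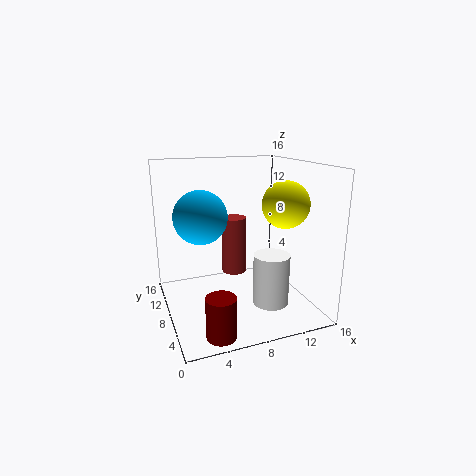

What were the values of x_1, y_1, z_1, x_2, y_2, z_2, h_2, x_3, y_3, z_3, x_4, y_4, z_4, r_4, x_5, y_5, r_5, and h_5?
x_1 = 4.25; y_1 = 9.75; z_1 = 10.25; x_2 = 9; y_2 = 12; z_2 = 2.25; h_2 = 7; x_3 = 12.25; y_3 = 5.25; z_3 = 12; x_4 = 11; y_4 = 5.5; z_4 = 0.75; r_4 = 2; x_5 = 4; y_5 = 2; r_5 = 1.5; h_5 = 4.25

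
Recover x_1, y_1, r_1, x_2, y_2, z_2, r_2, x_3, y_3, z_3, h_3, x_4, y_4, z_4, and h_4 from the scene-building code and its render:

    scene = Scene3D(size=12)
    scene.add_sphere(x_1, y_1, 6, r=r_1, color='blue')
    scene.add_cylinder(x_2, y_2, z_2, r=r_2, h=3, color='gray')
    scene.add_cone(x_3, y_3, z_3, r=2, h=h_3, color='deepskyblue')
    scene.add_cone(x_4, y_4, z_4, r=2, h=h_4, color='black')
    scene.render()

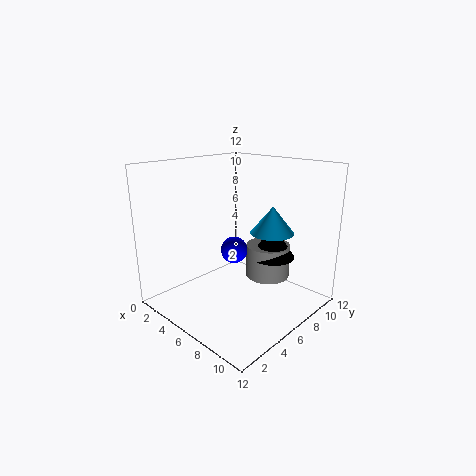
x_1 = 7.5, y_1 = 4, r_1 = 1, x_2 = 6.5, y_2 = 9.5, z_2 = 1.5, r_2 = 2, x_3 = 6.5, y_3 = 10, z_3 = 5.5, h_3 = 2.5, x_4 = 7, y_4 = 9.5, z_4 = 3.5, h_4 = 3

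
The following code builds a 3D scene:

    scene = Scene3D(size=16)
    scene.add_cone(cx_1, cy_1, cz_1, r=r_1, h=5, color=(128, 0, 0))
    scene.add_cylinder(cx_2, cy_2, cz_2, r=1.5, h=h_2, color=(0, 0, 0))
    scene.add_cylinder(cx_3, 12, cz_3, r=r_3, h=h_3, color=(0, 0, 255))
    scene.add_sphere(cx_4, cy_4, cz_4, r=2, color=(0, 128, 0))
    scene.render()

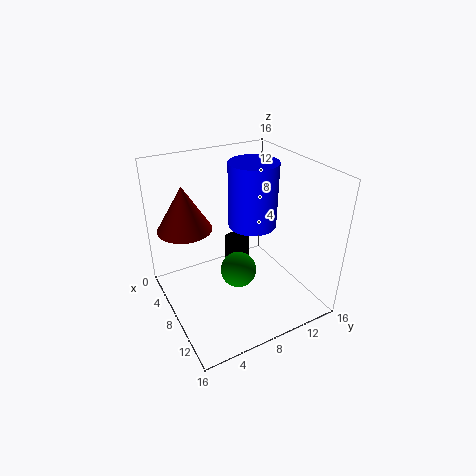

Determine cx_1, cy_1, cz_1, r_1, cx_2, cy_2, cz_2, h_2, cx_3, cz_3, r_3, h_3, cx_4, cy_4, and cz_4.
cx_1 = 5; cy_1 = 3; cz_1 = 9; r_1 = 3; cx_2 = 5; cy_2 = 9.5; cz_2 = 0.5; h_2 = 5.5; cx_3 = 4.5; cz_3 = 7; r_3 = 3; h_3 = 8; cx_4 = 9; cy_4 = 7.5; cz_4 = 4.5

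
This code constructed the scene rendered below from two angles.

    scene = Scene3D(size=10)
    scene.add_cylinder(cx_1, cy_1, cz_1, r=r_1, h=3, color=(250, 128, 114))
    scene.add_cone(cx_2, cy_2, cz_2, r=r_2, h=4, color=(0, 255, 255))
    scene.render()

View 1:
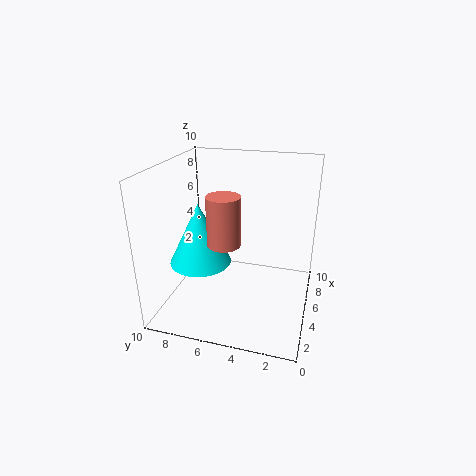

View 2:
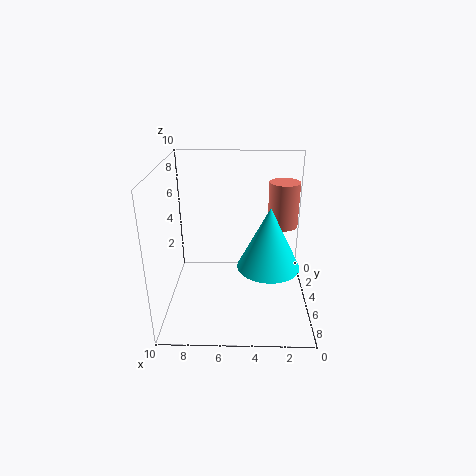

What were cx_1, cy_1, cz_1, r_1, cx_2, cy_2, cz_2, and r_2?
cx_1 = 2, cy_1 = 5, cz_1 = 6, r_1 = 1, cx_2 = 3, cy_2 = 7, cz_2 = 4, r_2 = 2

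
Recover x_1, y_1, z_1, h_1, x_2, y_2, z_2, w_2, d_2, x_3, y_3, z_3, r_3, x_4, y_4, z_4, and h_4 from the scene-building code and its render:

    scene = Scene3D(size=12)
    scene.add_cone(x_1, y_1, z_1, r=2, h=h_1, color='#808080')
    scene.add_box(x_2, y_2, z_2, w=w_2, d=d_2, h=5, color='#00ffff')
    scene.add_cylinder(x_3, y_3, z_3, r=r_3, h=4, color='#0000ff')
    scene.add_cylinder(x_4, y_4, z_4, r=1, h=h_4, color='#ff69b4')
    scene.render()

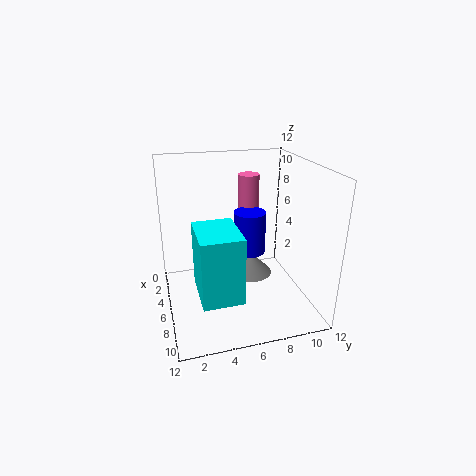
x_1 = 3.5; y_1 = 8; z_1 = 1; h_1 = 2; x_2 = 7.5; y_2 = 2; z_2 = 3.5; w_2 = 4; d_2 = 3; x_3 = 3; y_3 = 8; z_3 = 3; r_3 = 1.5; x_4 = 1; y_4 = 8.5; z_4 = 4; h_4 = 6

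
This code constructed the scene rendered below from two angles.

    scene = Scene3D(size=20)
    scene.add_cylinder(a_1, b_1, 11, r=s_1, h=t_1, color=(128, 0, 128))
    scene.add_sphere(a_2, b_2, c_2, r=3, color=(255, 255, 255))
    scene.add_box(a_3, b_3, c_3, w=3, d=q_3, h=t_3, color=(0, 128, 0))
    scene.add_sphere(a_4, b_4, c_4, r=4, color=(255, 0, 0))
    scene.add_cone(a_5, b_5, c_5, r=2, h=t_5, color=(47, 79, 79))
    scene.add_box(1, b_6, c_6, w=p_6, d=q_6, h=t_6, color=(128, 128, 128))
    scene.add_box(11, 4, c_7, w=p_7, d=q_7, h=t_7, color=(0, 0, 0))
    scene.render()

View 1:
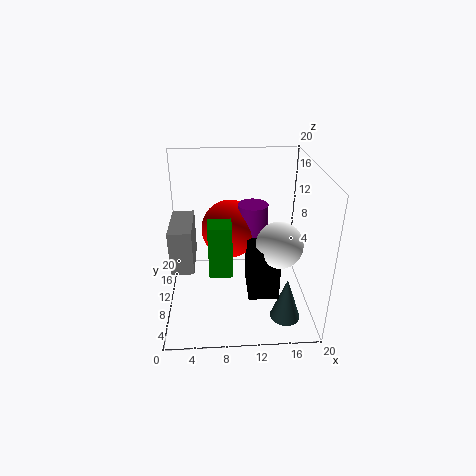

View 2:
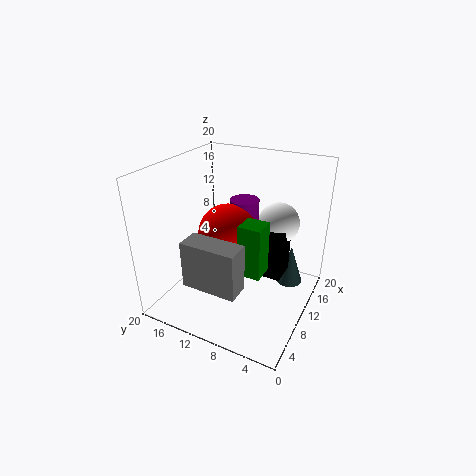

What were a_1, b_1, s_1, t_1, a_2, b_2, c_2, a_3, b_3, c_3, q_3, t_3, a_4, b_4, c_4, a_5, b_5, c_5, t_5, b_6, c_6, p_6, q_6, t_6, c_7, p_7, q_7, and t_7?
a_1 = 12; b_1 = 10; s_1 = 2; t_1 = 4; a_2 = 15; b_2 = 6; c_2 = 11; a_3 = 6; b_3 = 5; c_3 = 7; q_3 = 3; t_3 = 7; a_4 = 9; b_4 = 11; c_4 = 11; a_5 = 16; b_5 = 4; c_5 = 1; t_5 = 6; b_6 = 6; c_6 = 7; p_6 = 3; q_6 = 7; t_6 = 6; c_7 = 4; p_7 = 4; q_7 = 6; t_7 = 7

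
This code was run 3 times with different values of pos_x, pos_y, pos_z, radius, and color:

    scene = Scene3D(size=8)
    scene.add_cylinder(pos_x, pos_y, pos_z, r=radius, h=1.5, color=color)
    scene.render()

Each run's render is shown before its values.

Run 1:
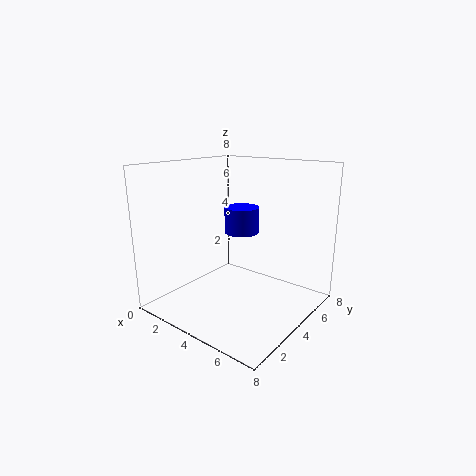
pos_x = 3.5, pos_y = 5, pos_z = 4, radius = 1, color = 'blue'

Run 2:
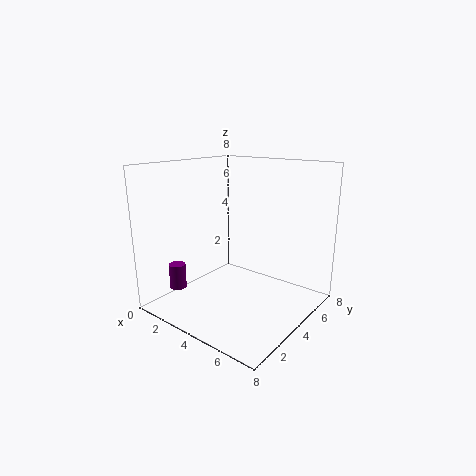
pos_x = 0.5, pos_y = 2.5, pos_z = 0.5, radius = 0.5, color = 'purple'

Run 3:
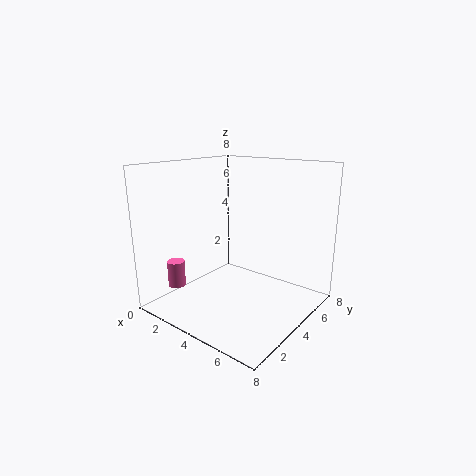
pos_x = 1, pos_y = 2, pos_z = 1, radius = 0.5, color = 'hotpink'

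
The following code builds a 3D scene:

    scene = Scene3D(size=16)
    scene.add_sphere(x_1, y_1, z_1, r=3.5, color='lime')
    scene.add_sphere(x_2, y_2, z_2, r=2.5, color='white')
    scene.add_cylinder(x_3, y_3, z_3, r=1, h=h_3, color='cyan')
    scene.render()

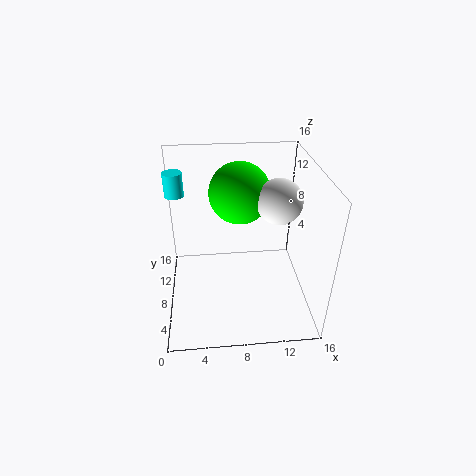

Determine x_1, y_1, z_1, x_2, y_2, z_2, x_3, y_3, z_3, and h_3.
x_1 = 8.5; y_1 = 11; z_1 = 12; x_2 = 12.5; y_2 = 8.5; z_2 = 12; x_3 = 1.5; y_3 = 9; z_3 = 13; h_3 = 2.5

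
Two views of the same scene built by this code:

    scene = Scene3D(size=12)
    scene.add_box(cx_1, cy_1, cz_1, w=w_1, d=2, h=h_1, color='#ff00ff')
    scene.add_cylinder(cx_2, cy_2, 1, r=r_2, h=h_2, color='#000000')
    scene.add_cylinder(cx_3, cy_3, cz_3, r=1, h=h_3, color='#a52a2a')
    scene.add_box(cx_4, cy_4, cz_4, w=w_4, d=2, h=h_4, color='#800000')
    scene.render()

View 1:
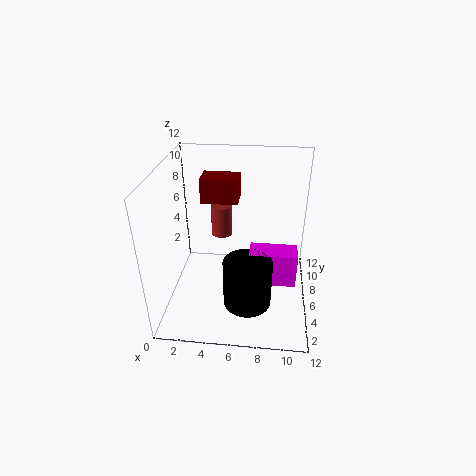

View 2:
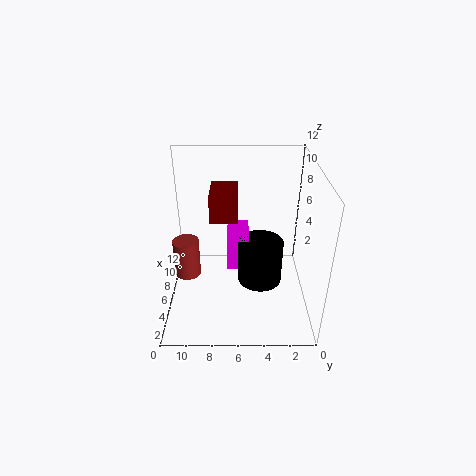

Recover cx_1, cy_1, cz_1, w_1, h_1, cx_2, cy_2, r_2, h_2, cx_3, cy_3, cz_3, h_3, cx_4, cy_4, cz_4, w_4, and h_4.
cx_1 = 7
cy_1 = 5
cz_1 = 2
w_1 = 4
h_1 = 3
cx_2 = 7
cy_2 = 4
r_2 = 2
h_2 = 4
cx_3 = 4
cy_3 = 10
cz_3 = 4
h_3 = 3
cx_4 = 3
cy_4 = 6
cz_4 = 9
w_4 = 3
h_4 = 2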